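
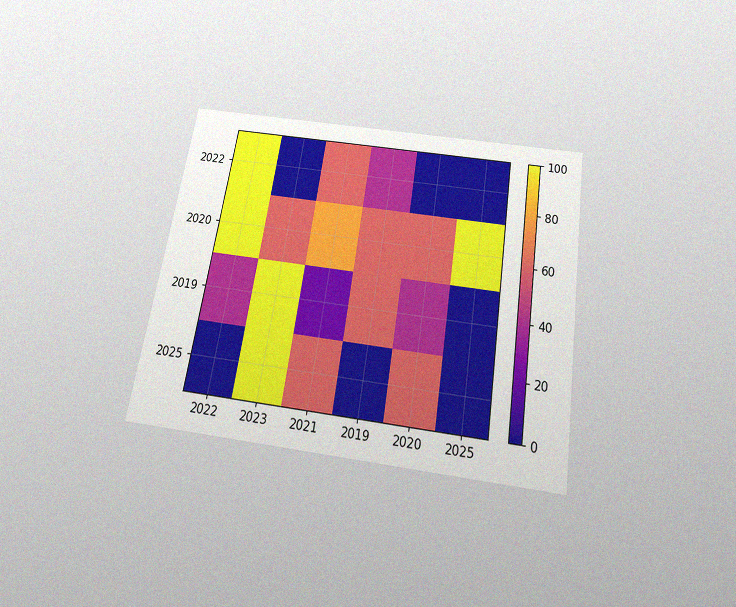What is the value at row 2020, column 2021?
The chart is tilted about 9° clockwise and viewed slightly from below, with some photo noise. Matching cell (2020, 2021) against the colorbar gives 80.

80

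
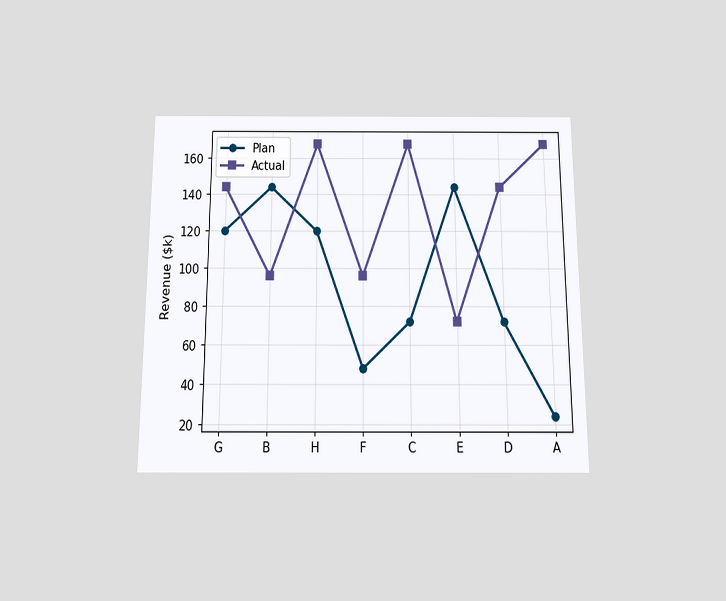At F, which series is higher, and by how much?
Actual, by $48k

The chart is viewed slightly from below. At F, Actual sits above the other line by $48k.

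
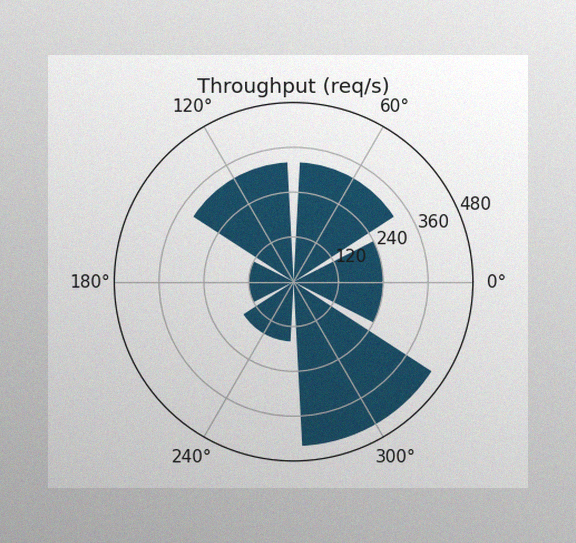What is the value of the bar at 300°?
The image has some photo noise and uneven lighting. The bar at 300° reaches 440req/s on the radial axis.

440req/s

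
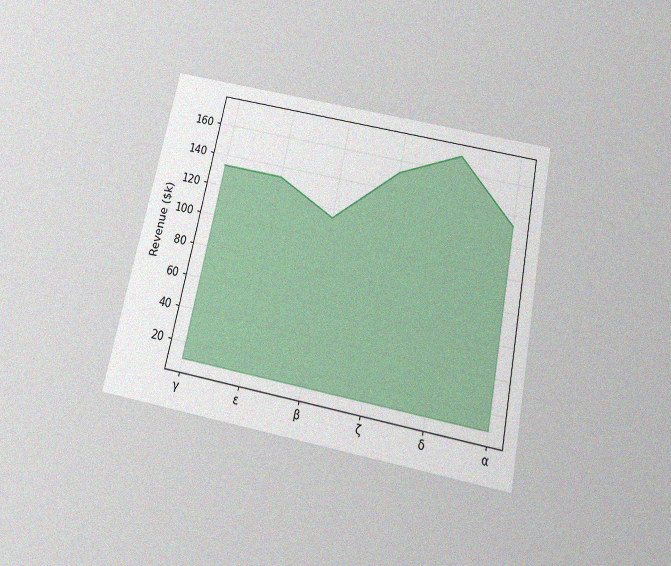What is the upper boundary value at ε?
$133k

The chart is tilted about 12° clockwise and viewed slightly from below, with some photo noise. At ε the upper boundary is at $133k.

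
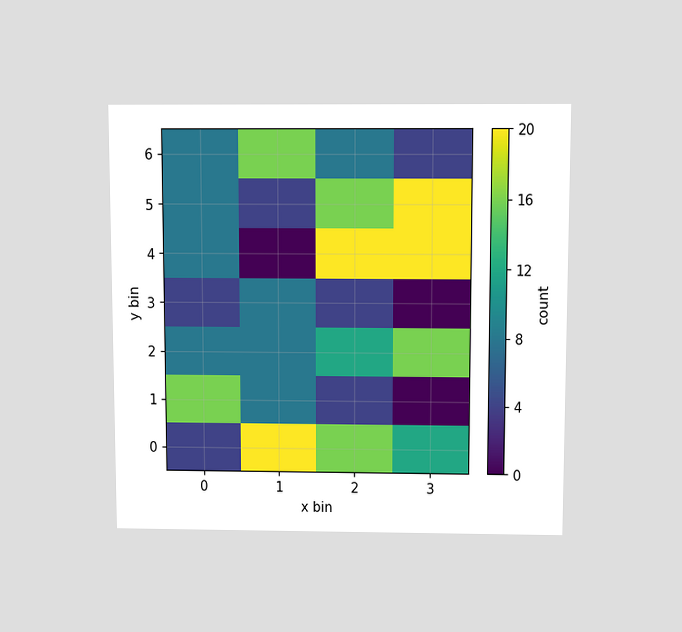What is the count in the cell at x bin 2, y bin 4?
The chart is viewed slightly from above. Matching the cell (2, 4) against the colorbar gives 20.

20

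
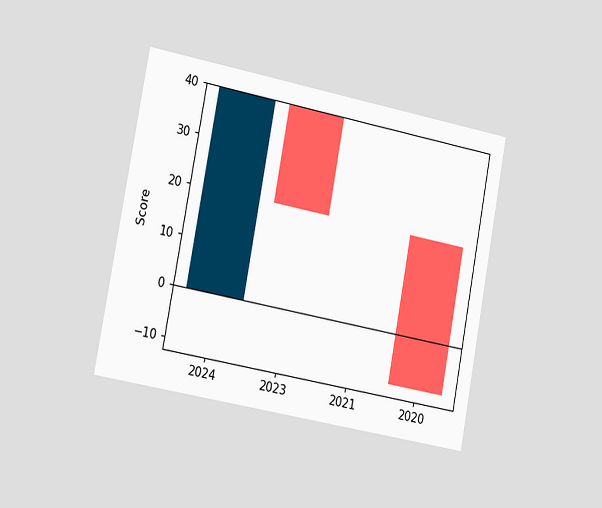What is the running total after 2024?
The chart is tilted about 11° clockwise and viewed slightly from the left. After 2024 the running total reaches 40.

40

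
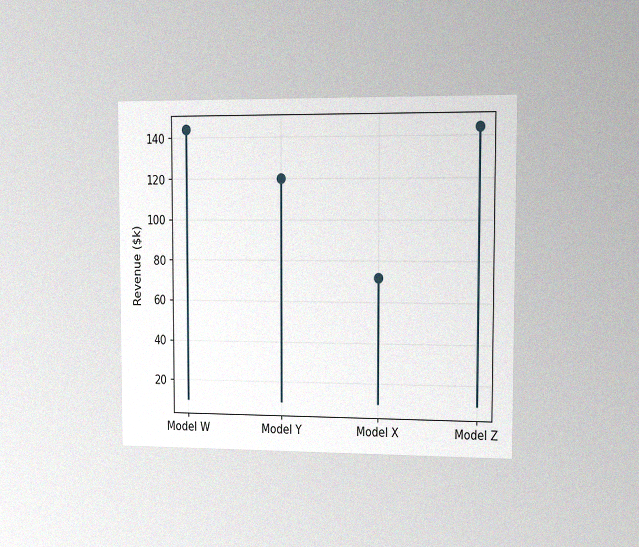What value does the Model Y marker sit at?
$120k

The chart is viewed slightly from the right, with some photo noise. The Model Y marker sits at $120k.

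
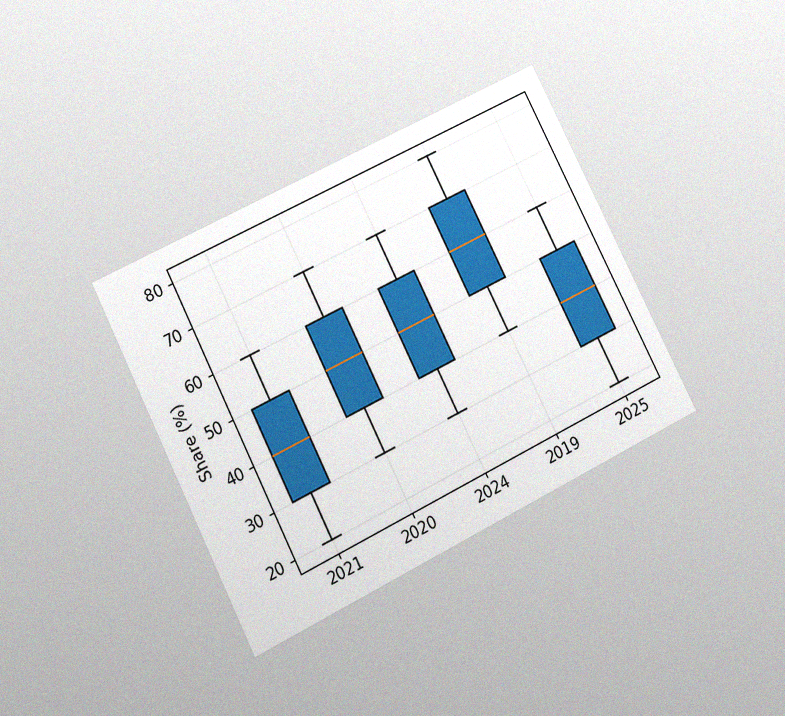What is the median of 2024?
The chart is tilted about 27° counter-clockwise and viewed at a slight angle, with some photo noise. The median line in the 2024 box sits at 50%.

50%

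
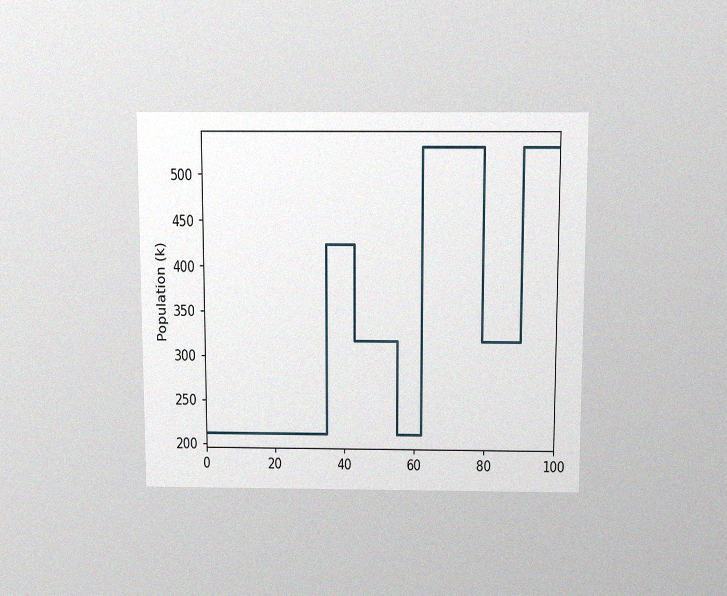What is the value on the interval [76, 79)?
The chart is viewed slightly from above, with some photo noise. On [76, 79) the step sits at 530k.

530k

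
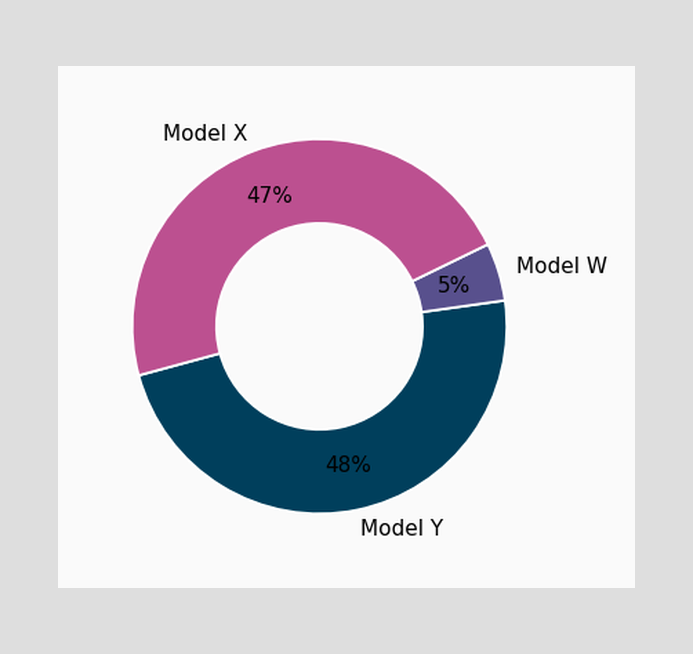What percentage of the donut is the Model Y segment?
48%

The Model Y segment takes up 48% of the ring.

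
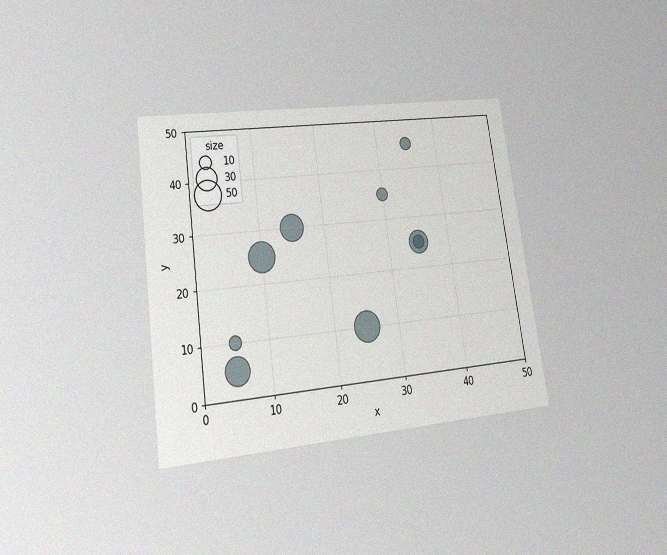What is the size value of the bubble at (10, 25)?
50

The chart is tilted about 8° counter-clockwise and viewed at a slight angle, with some photo noise. Matching the bubble at (10, 25) against the size legend gives 50.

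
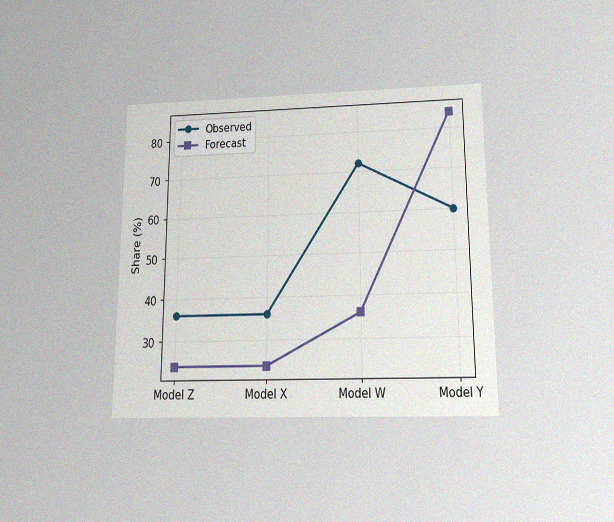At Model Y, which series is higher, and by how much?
Forecast, by 24%

The chart is viewed slightly from below, with some photo noise. At Model Y, Forecast sits above the other line by 24%.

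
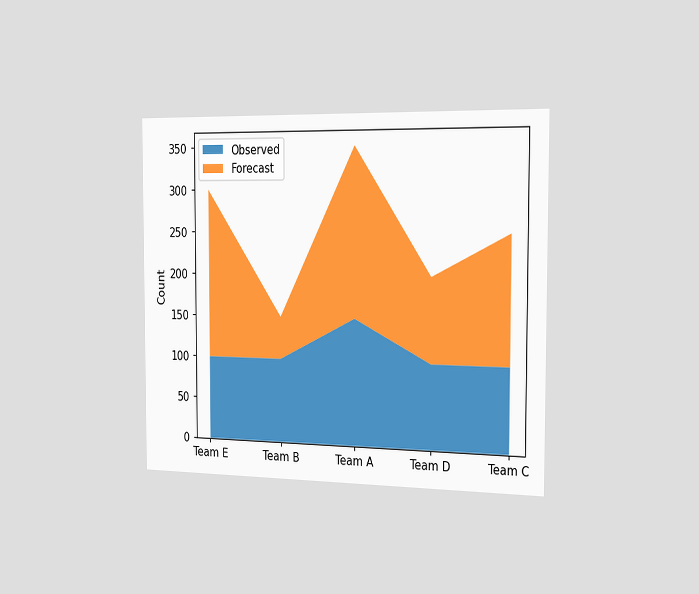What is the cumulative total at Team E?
300

The chart is viewed slightly from the right. The stacked total at Team E reaches 300.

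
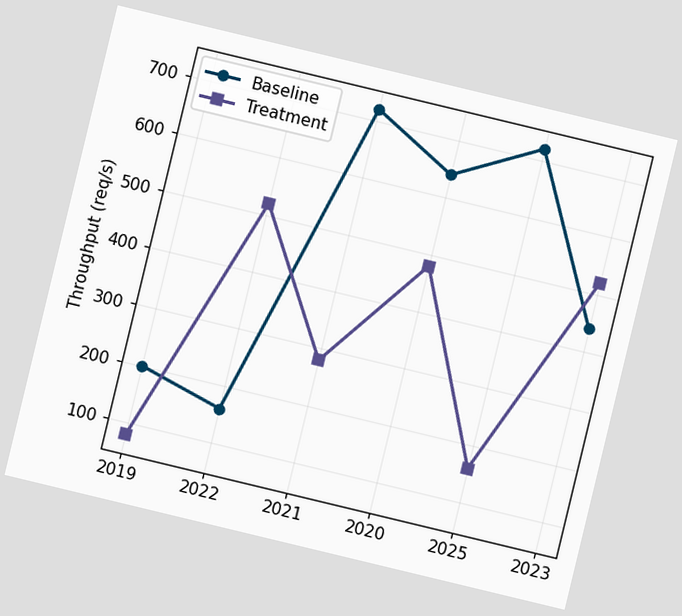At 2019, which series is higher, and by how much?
The chart is tilted about 14° clockwise. At 2019, Baseline sits above the other line by 120req/s.

Baseline, by 120req/s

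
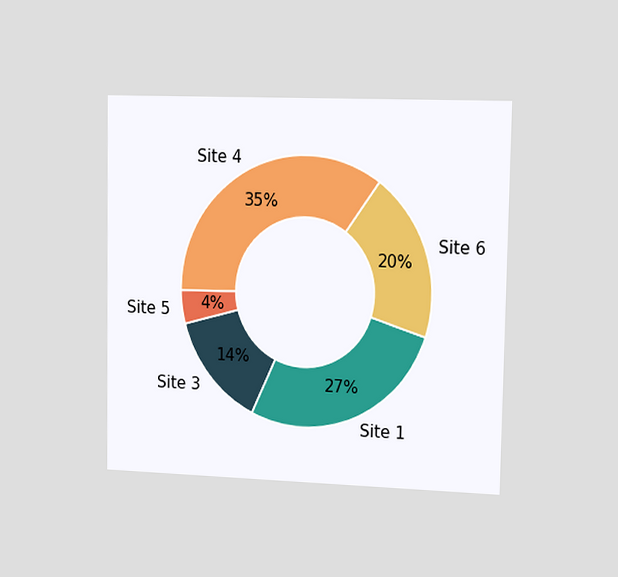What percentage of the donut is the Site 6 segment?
The chart is viewed slightly from the right. The Site 6 segment takes up 20% of the ring.

20%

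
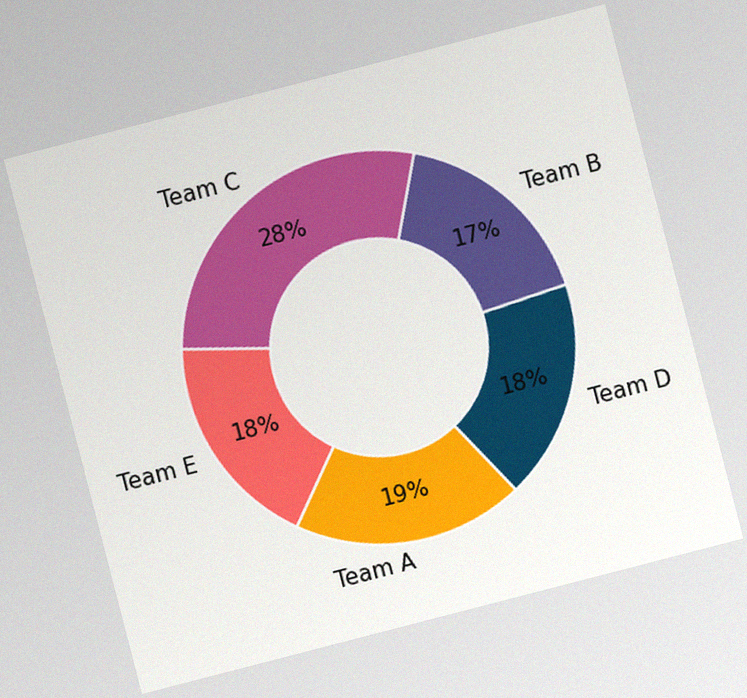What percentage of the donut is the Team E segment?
18%

The chart is tilted about 15° counter-clockwise, with some photo noise. The Team E segment takes up 18% of the ring.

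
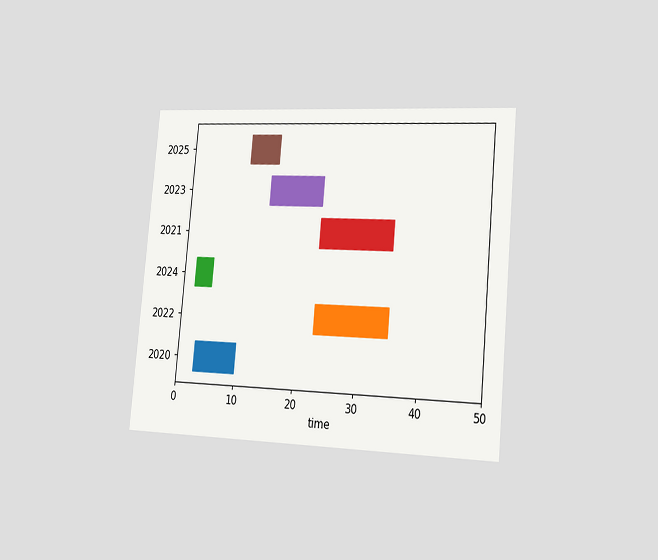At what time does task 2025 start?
The chart is tilted about 5° clockwise and viewed slightly from the right. The 2025 bar begins at t=10.

10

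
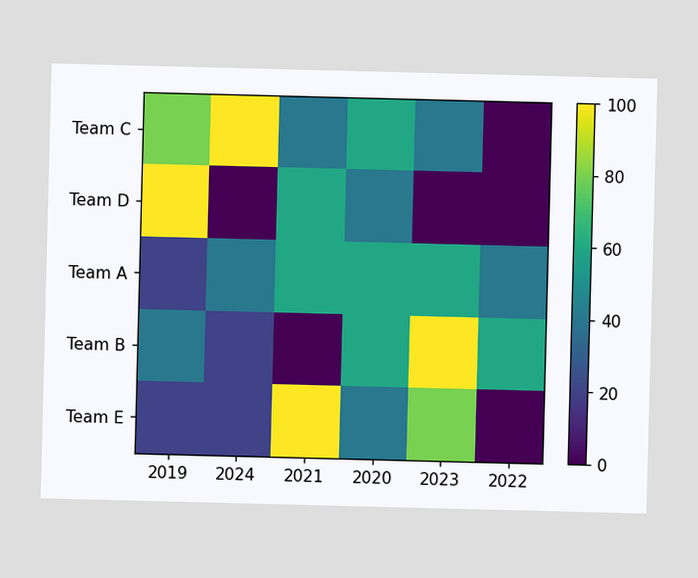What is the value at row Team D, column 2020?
Matching cell (Team D, 2020) against the colorbar gives 40.

40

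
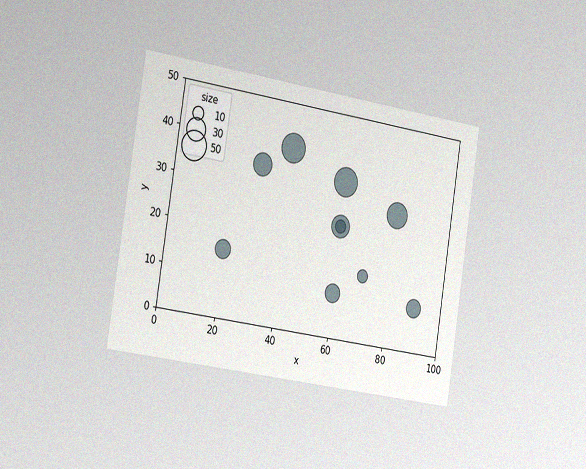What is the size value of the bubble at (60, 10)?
20

The chart is tilted about 9° clockwise and viewed slightly from the left, with some photo noise. Matching the bubble at (60, 10) against the size legend gives 20.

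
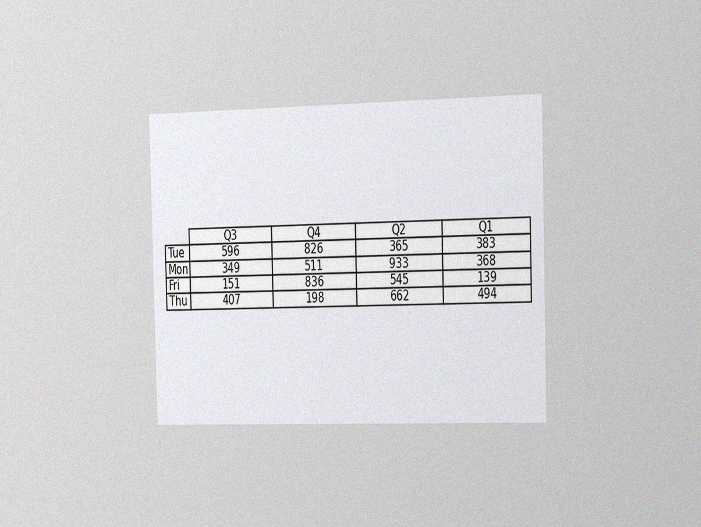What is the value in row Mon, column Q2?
933

The chart is viewed slightly from the right, with some photo noise. The (Mon, Q2) cell reads 933.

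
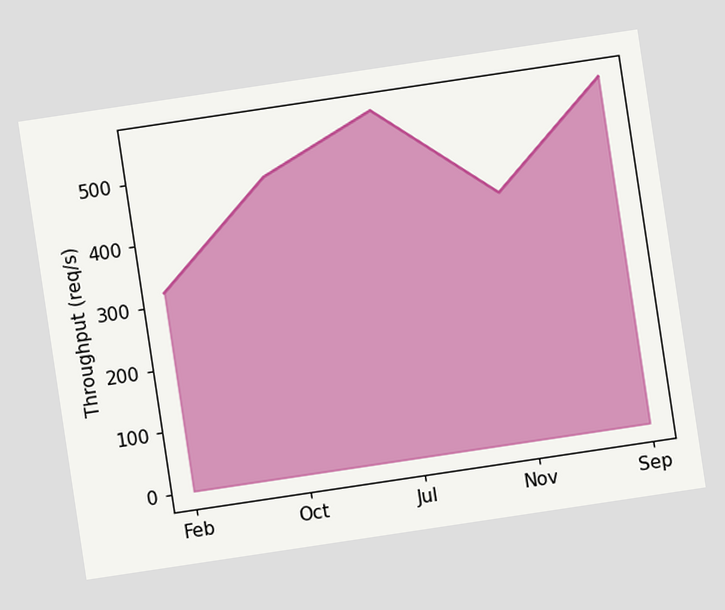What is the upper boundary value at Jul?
560req/s

The chart is tilted about 8° counter-clockwise. At Jul the upper boundary is at 560req/s.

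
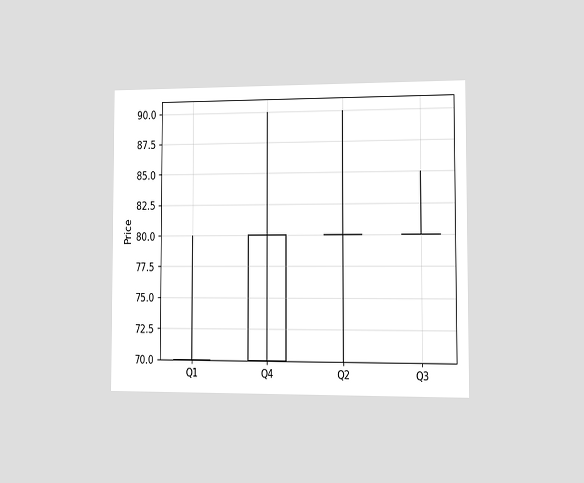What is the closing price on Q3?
80

The chart is viewed slightly from the right. The Q3 candle closes at 80.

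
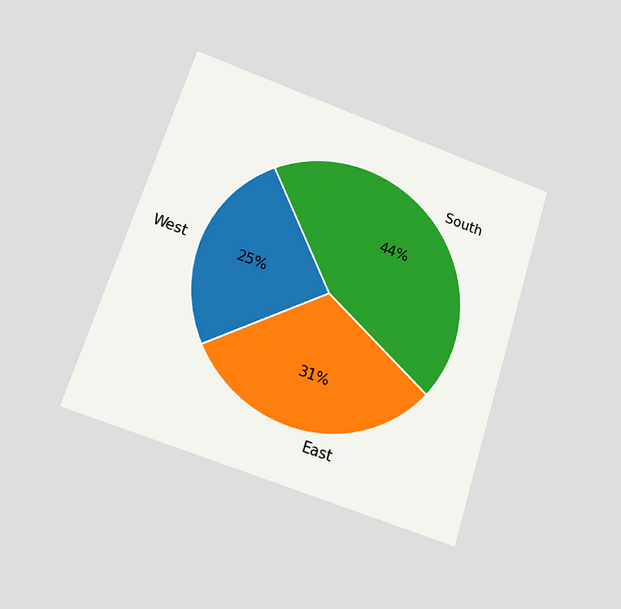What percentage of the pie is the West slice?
The chart is tilted about 18° clockwise and viewed at a slight angle. The West slice takes up 25% of the pie.

25%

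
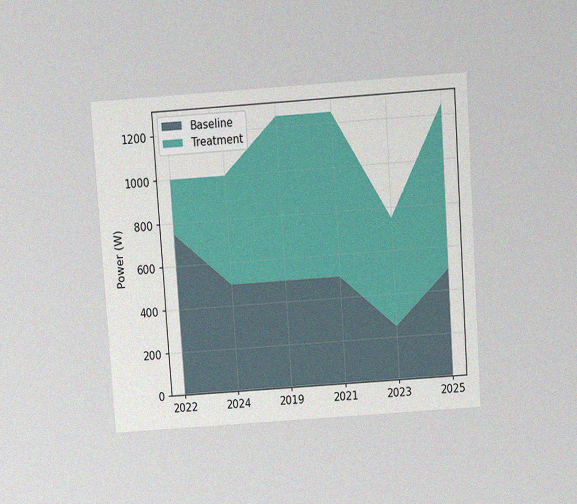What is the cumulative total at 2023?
The chart is tilted about 4° counter-clockwise and viewed slightly from above, with some photo noise. The stacked total at 2023 reaches 750W.

750W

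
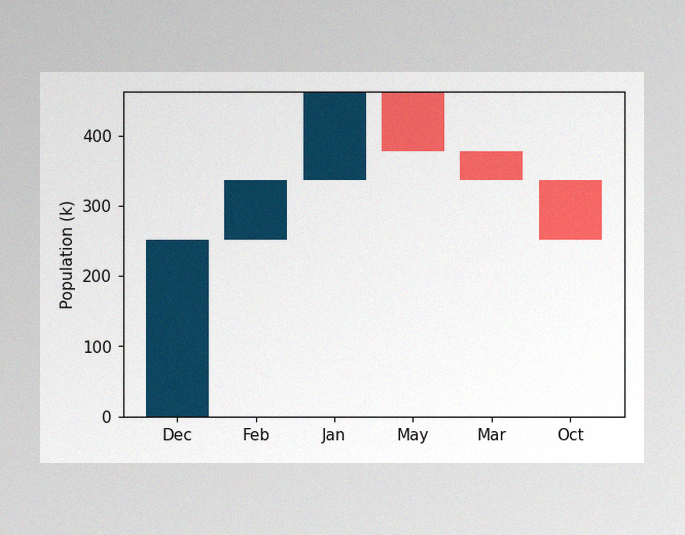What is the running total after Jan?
The image has some photo noise and uneven lighting. After Jan the running total reaches 462k.

462k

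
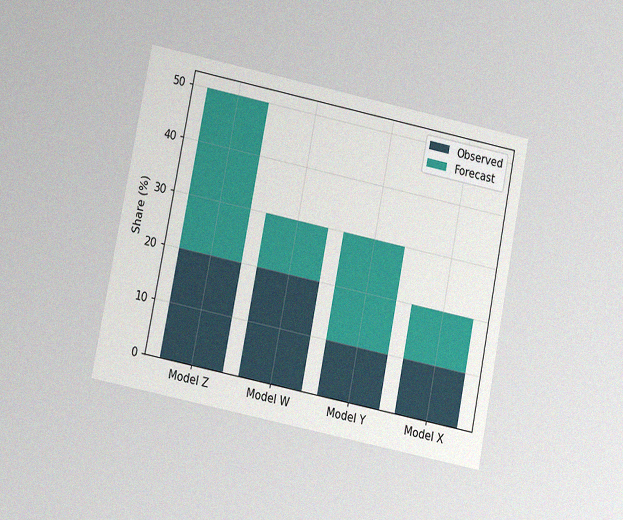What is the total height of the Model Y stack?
30%

The chart is tilted about 11° clockwise and viewed at a slight angle, with some photo noise. The Model Y stack's top reaches 30% on the y-axis.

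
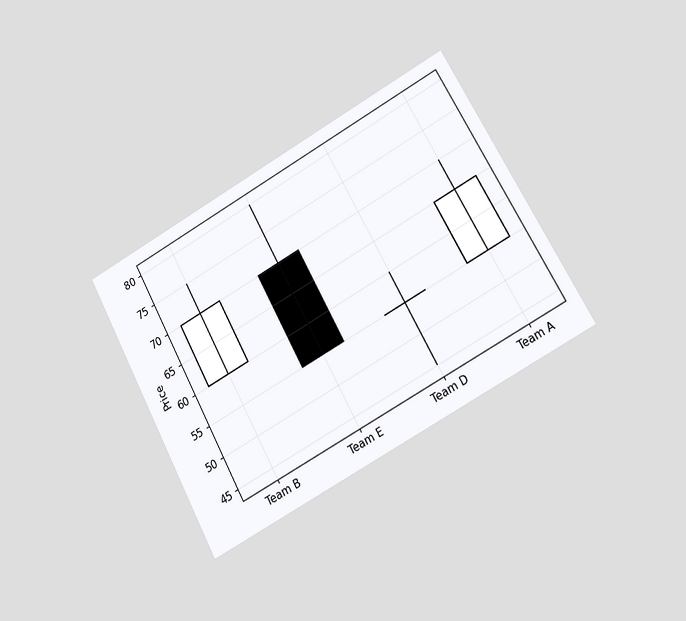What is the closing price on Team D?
55

The chart is tilted about 29° counter-clockwise and viewed at a slight angle. The Team D candle closes at 55.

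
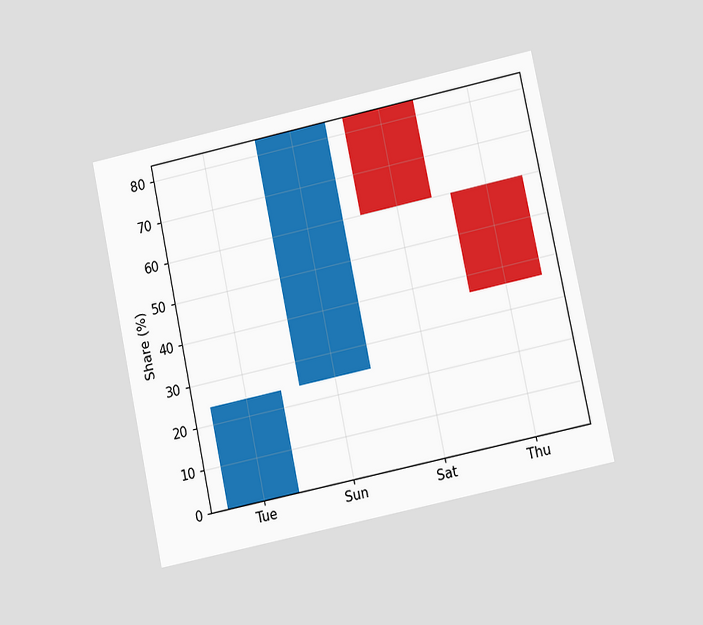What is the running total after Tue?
The chart is tilted about 12° counter-clockwise and viewed at a slight angle. After Tue the running total reaches 24%.

24%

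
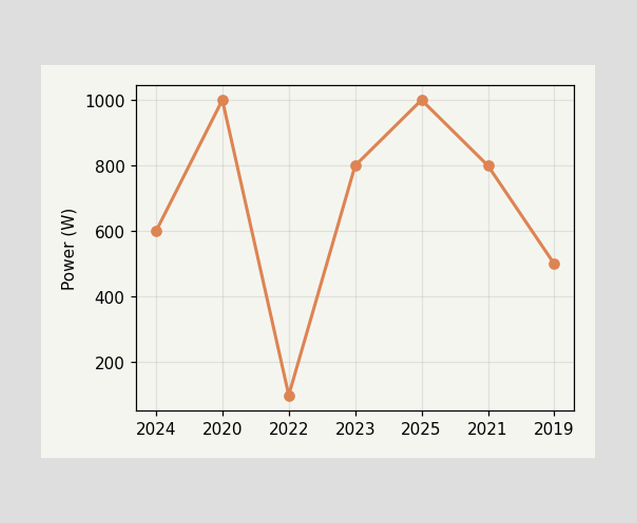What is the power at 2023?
800W

At 2023, the line is at 800W.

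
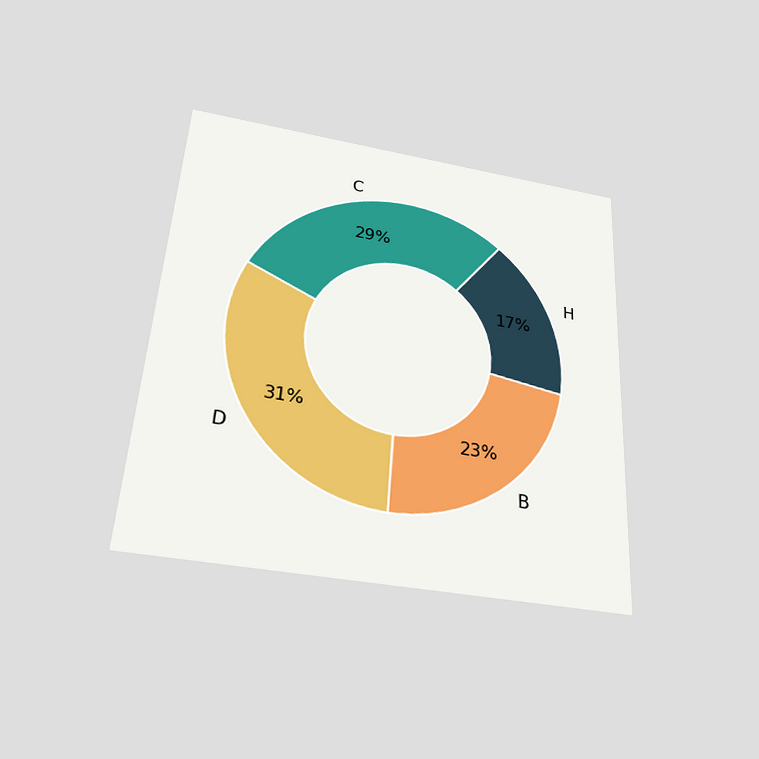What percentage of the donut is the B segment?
The chart is tilted about 3° clockwise and viewed slightly from below. The B segment takes up 23% of the ring.

23%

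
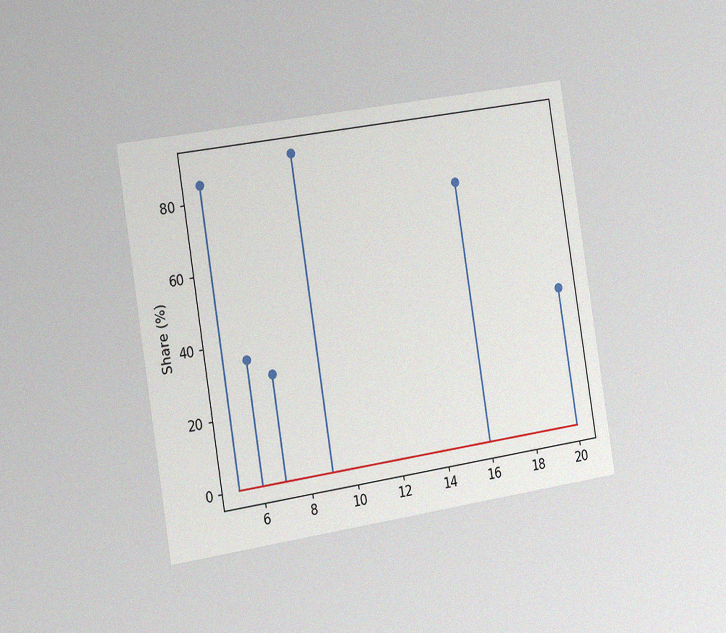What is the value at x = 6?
35%

The chart is tilted about 9° counter-clockwise and viewed slightly from the left, with some photo noise. The stem at x=6 reaches 35%.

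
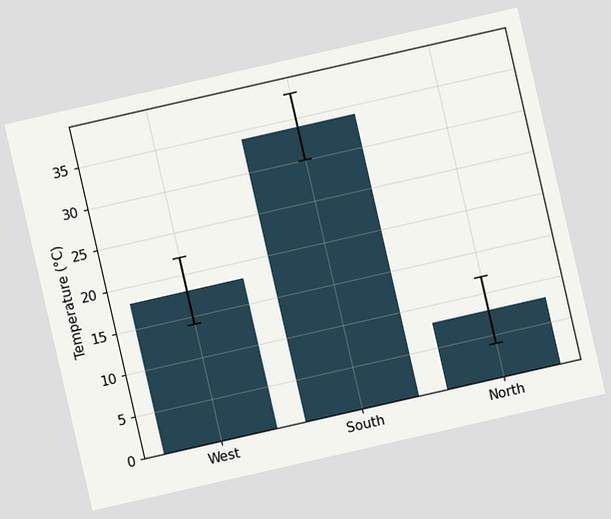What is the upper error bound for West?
22°C

The chart is tilted about 13° counter-clockwise. The West bar's upper whisker reaches 22°C.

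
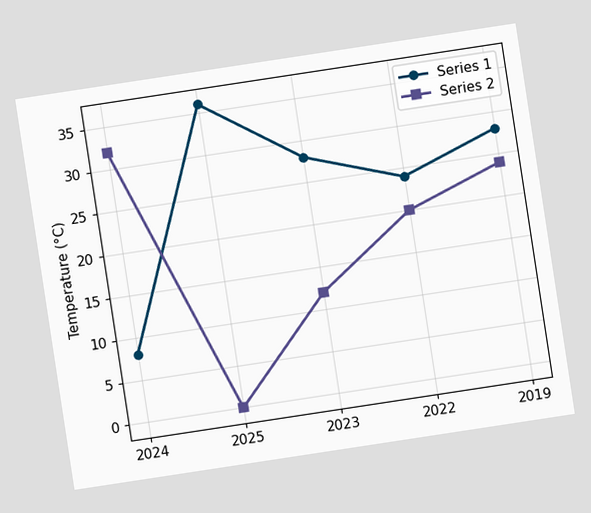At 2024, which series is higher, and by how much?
Series 2, by 24°C

The chart is tilted about 9° counter-clockwise. At 2024, Series 2 sits above the other line by 24°C.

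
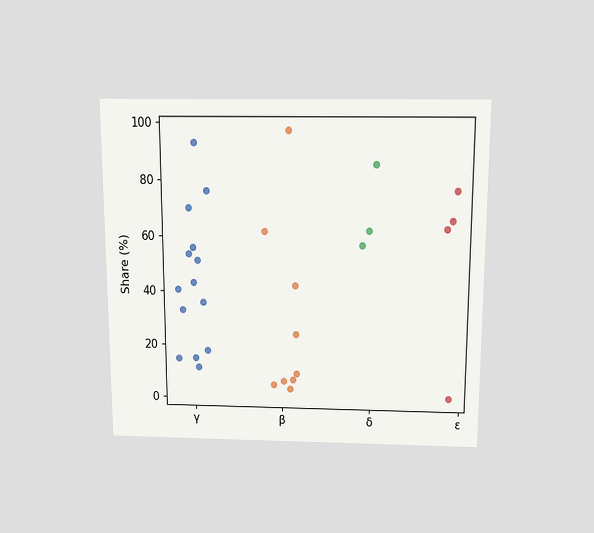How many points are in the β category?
The chart is viewed slightly from above. Counting the markers in the β column gives 9.

9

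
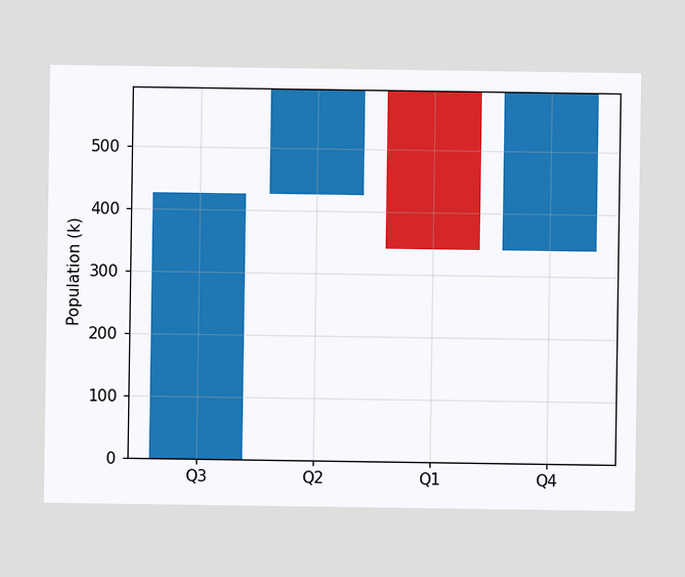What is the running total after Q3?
425k

After Q3 the running total reaches 425k.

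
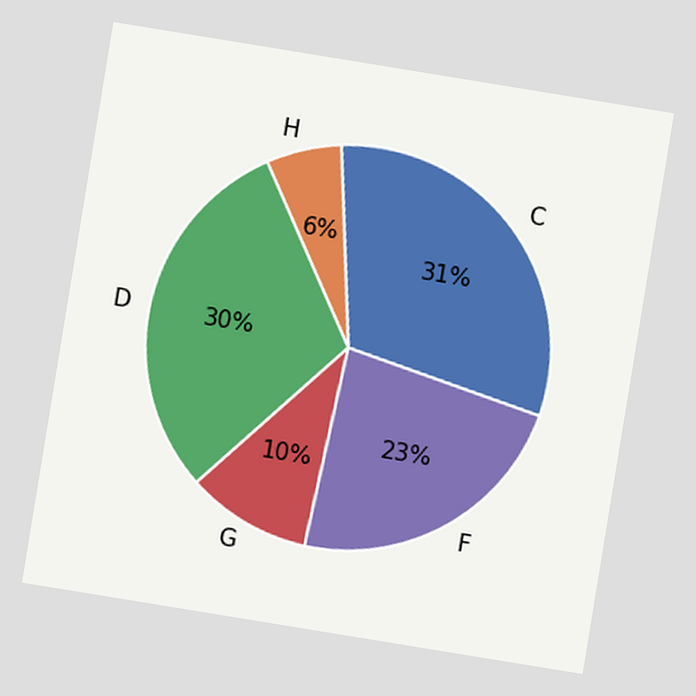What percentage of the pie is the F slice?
23%

The chart is tilted about 9° clockwise. The F slice takes up 23% of the pie.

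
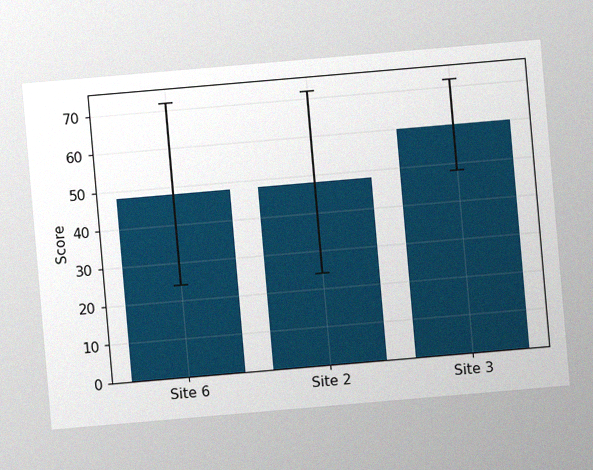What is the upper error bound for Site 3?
The chart is tilted about 5° counter-clockwise, with some photo noise. The Site 3 bar's upper whisker reaches 72.

72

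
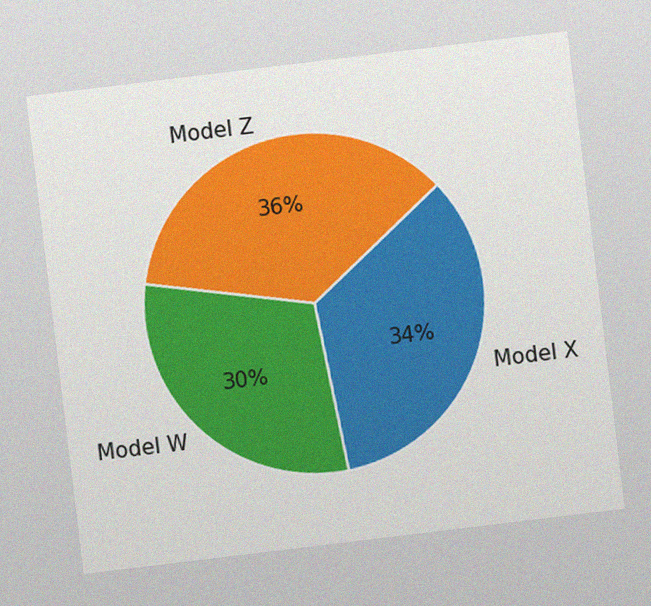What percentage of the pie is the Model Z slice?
36%

The chart is tilted about 7° counter-clockwise, with some photo noise. The Model Z slice takes up 36% of the pie.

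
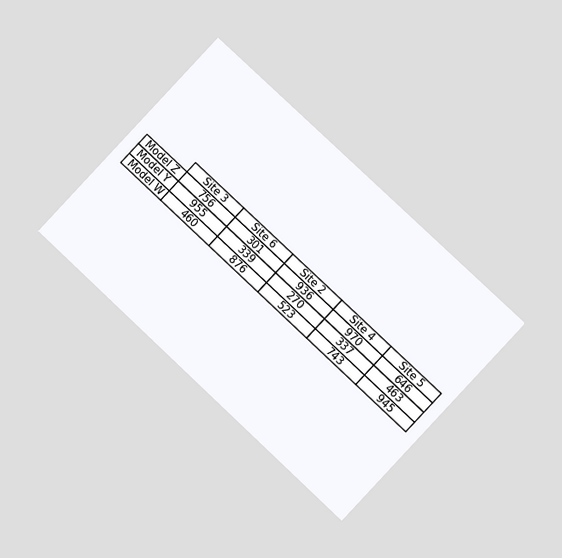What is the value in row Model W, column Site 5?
945

The chart is tilted about 43° clockwise and viewed at a slight angle. The (Model W, Site 5) cell reads 945.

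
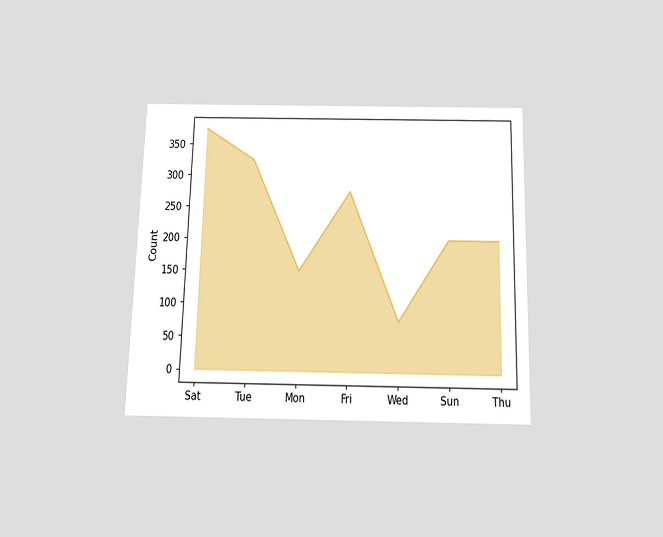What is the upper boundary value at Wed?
75

The chart is viewed slightly from below. At Wed the upper boundary is at 75.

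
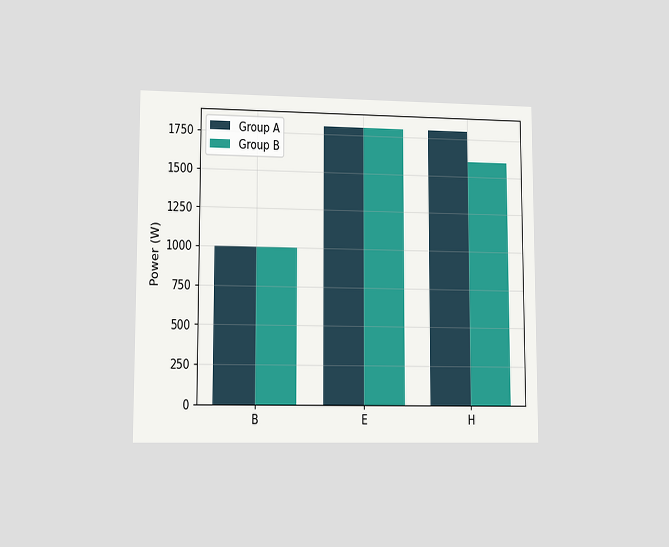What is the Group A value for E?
The chart is viewed at a slight angle. The Group A bar at E reaches 1800W on the y-axis.

1800W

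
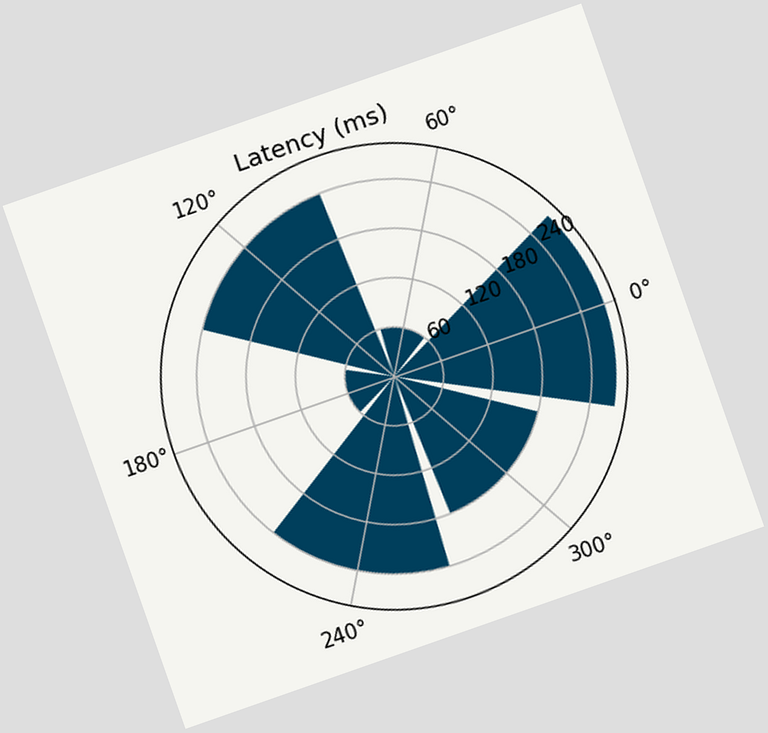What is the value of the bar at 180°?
60ms

The chart is tilted about 19° counter-clockwise. The bar at 180° reaches 60ms on the radial axis.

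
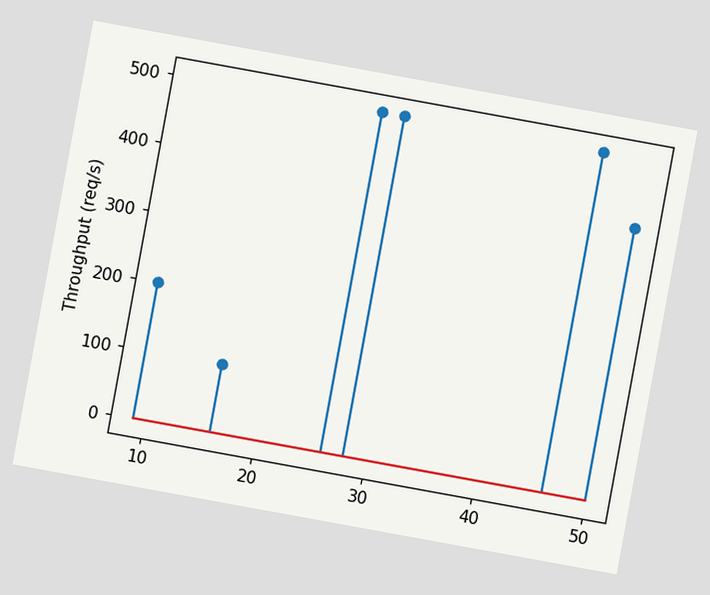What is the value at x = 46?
500req/s

The chart is tilted about 10° clockwise. The stem at x=46 reaches 500req/s.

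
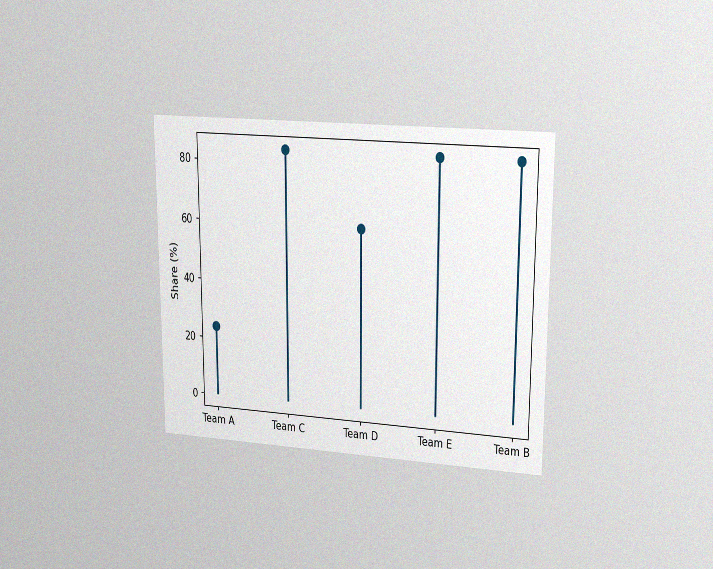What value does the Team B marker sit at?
84%

The chart is viewed at a slight angle, with some photo noise. The Team B marker sits at 84%.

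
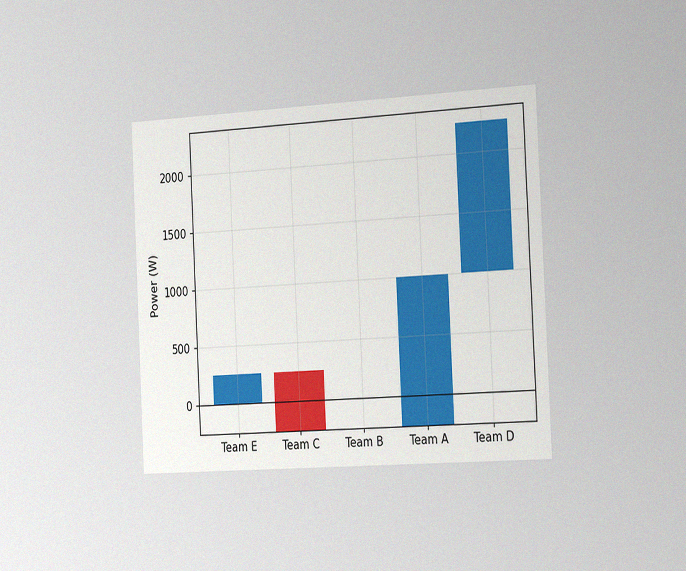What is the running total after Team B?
-250W

The chart is tilted about 3° counter-clockwise and viewed slightly from the right, with some photo noise. After Team B the running total reaches -250W.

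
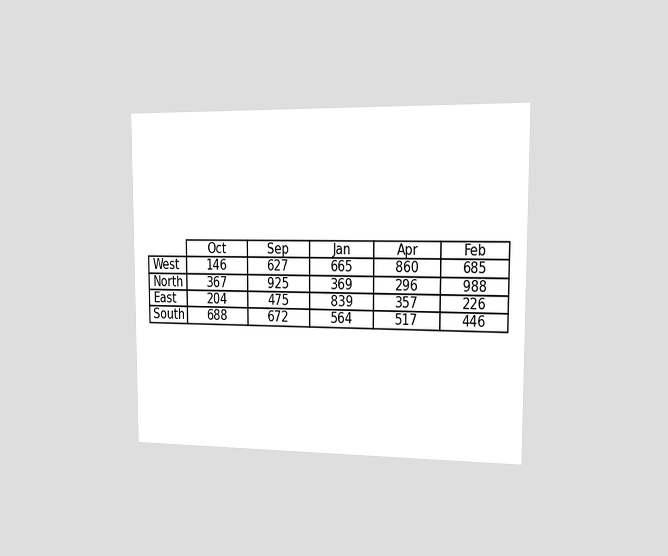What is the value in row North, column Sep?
The chart is viewed slightly from the right. The (North, Sep) cell reads 925.

925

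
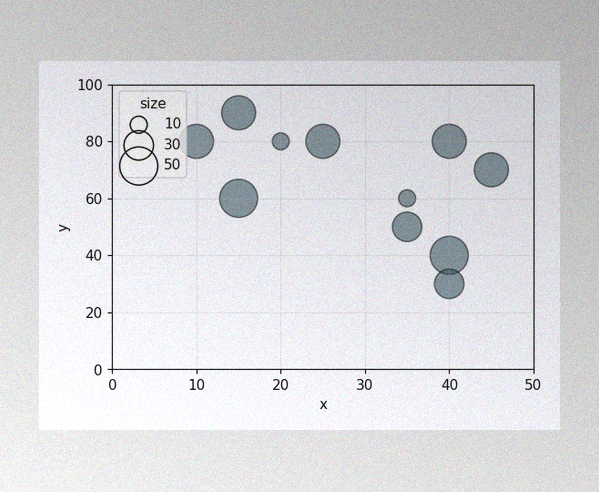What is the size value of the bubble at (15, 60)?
The image has some photo noise and uneven lighting. Matching the bubble at (15, 60) against the size legend gives 50.

50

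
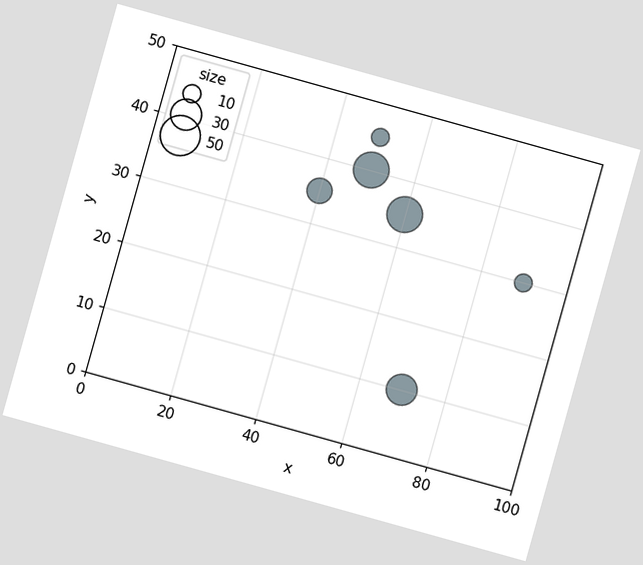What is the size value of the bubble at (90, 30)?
The chart is tilted about 16° clockwise. Matching the bubble at (90, 30) against the size legend gives 10.

10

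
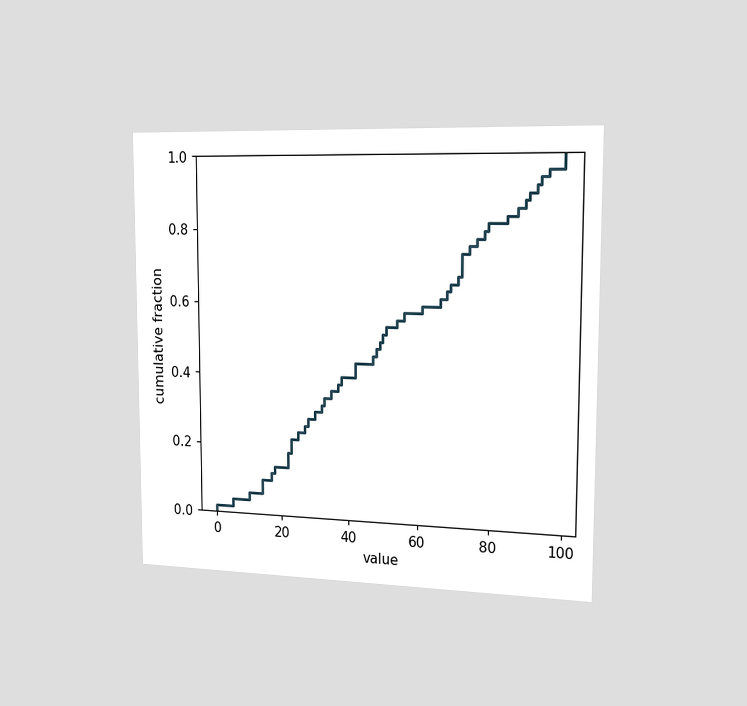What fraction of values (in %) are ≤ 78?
The chart is viewed slightly from the right. At x=78 the ECDF step is at 80%.

80%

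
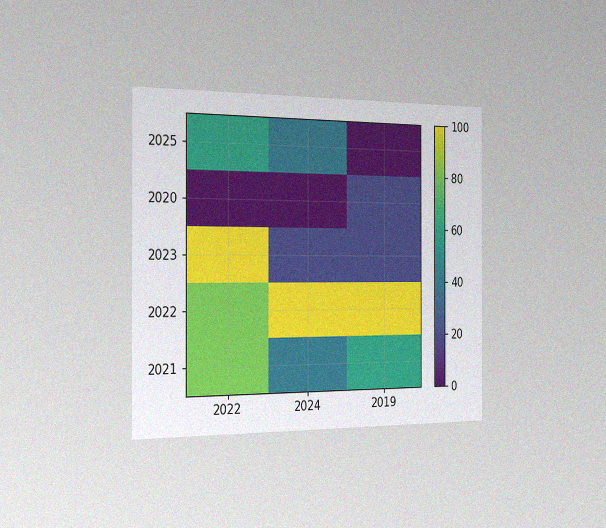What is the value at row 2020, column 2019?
20

The chart is viewed slightly from the left, with some photo noise. Matching cell (2020, 2019) against the colorbar gives 20.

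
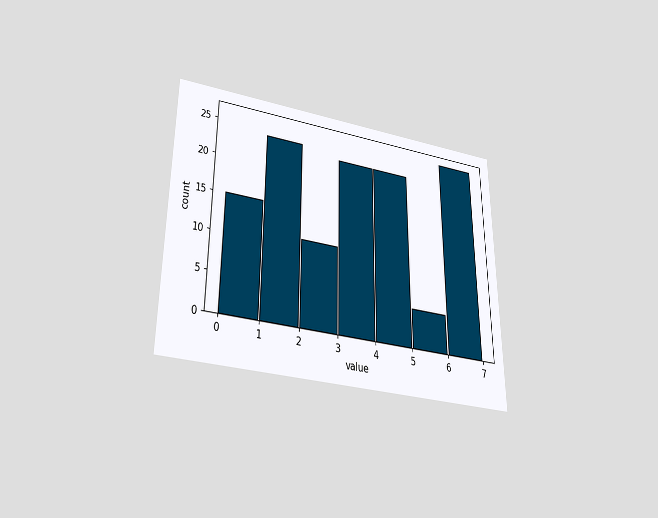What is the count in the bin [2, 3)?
11

The chart is viewed slightly from below. The [2, 3) bin has height 11.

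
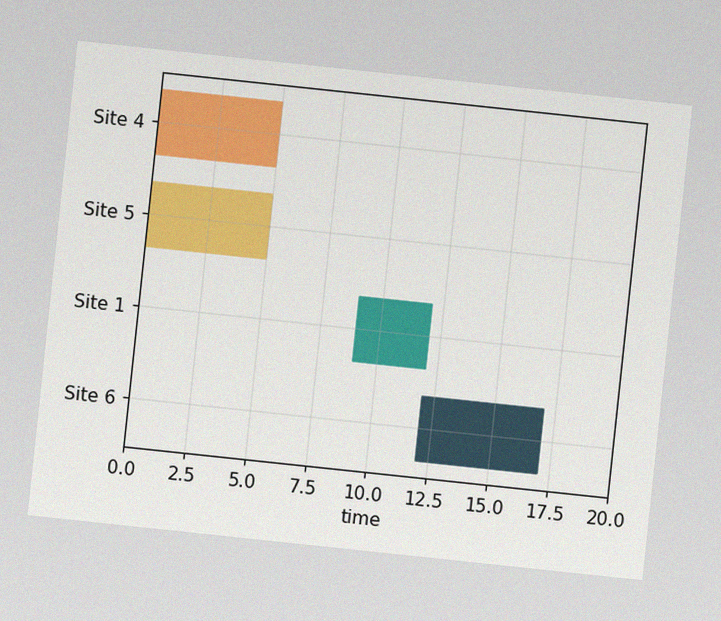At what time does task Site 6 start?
12

The chart is tilted about 6° clockwise, with some photo noise. The Site 6 bar begins at t=12.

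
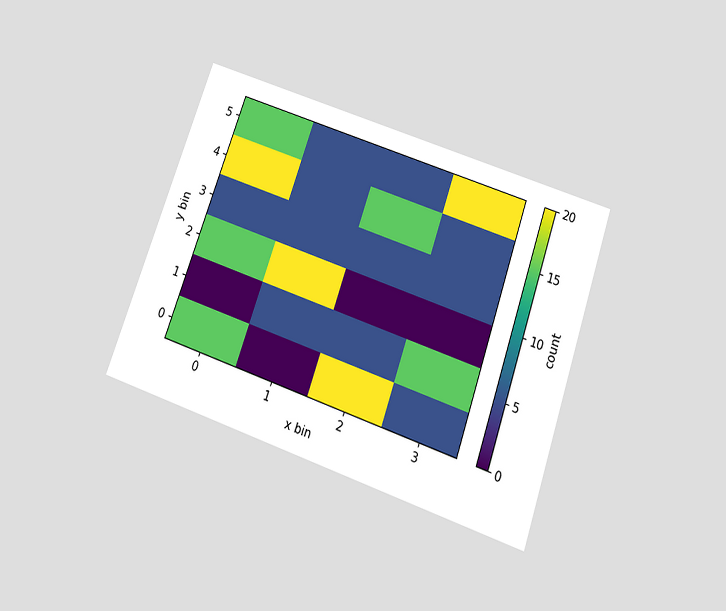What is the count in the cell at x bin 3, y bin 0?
5

The chart is tilted about 19° clockwise and viewed slightly from below. Matching the cell (3, 0) against the colorbar gives 5.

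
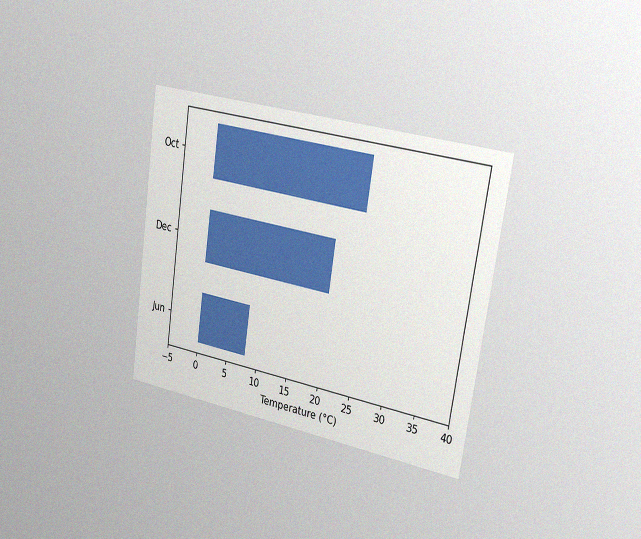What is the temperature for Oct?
24°C

The chart is tilted about 8° clockwise and viewed slightly from the right, with some photo noise. Reading along the chart's x-axis, the Oct bar reaches 24°C.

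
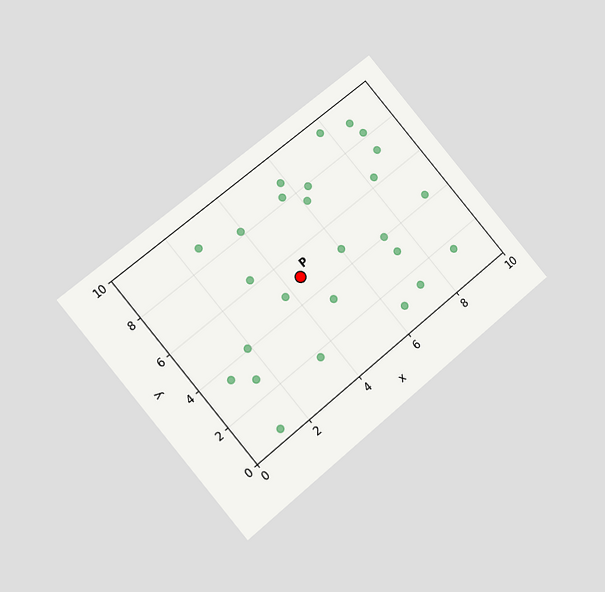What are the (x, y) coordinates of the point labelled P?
The chart is tilted about 40° counter-clockwise and viewed at a slight angle. Following the gridlines from P to each axis, P sits at (4.5, 5).

(4.5, 5)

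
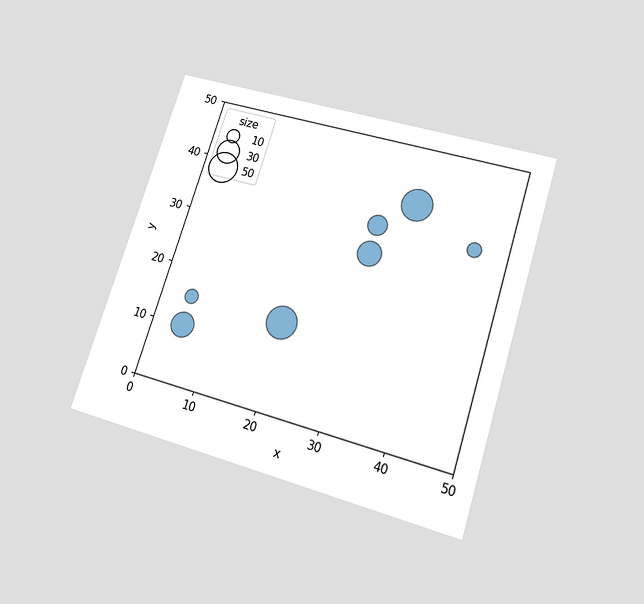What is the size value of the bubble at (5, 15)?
10

The chart is tilted about 18° clockwise and viewed slightly from below. Matching the bubble at (5, 15) against the size legend gives 10.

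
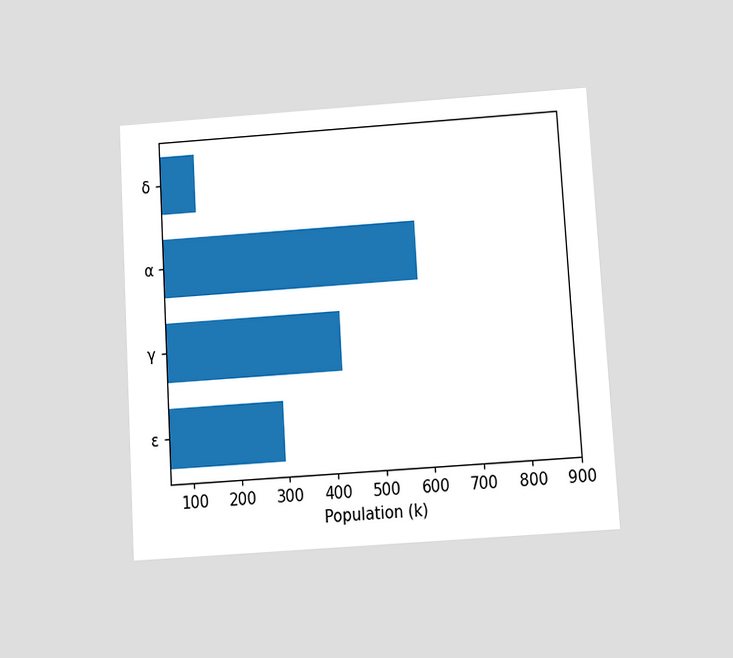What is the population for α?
588k

The chart is tilted about 3° counter-clockwise and viewed slightly from below. Reading along the chart's x-axis, the α bar reaches 588k.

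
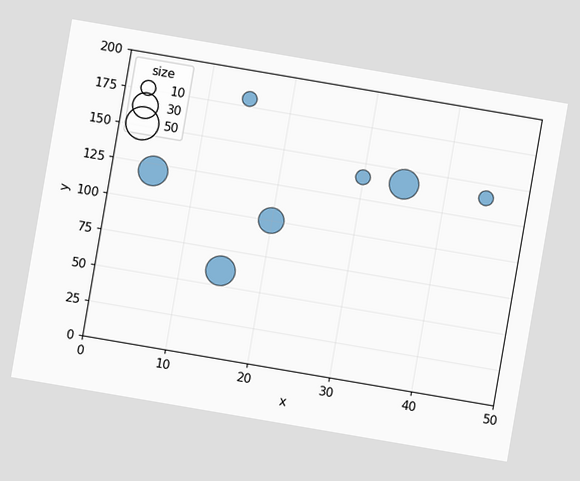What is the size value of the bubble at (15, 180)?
The chart is tilted about 10° clockwise. Matching the bubble at (15, 180) against the size legend gives 10.

10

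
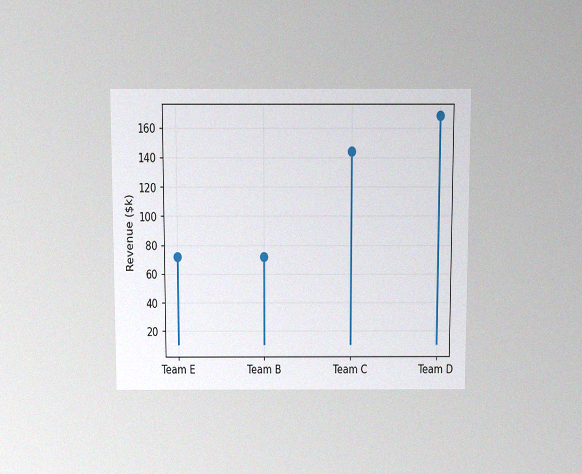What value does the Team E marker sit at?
$72k

The chart is viewed slightly from above, with some photo noise. The Team E marker sits at $72k.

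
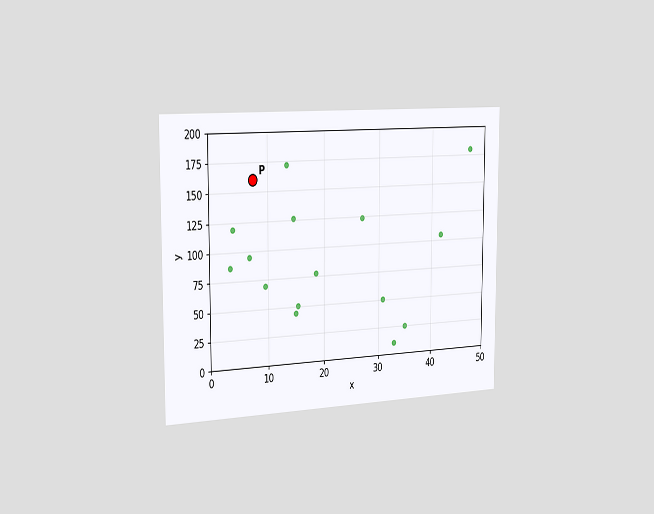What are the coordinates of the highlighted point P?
The chart is viewed slightly from the left. Following the gridlines from P to each axis, P sits at (7.5, 160).

(7.5, 160)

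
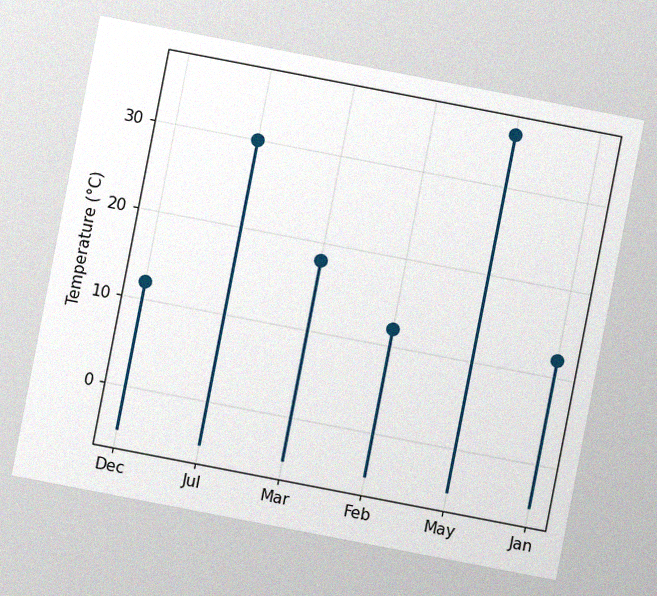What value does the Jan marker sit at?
12°C

The chart is tilted about 11° clockwise, with some photo noise. The Jan marker sits at 12°C.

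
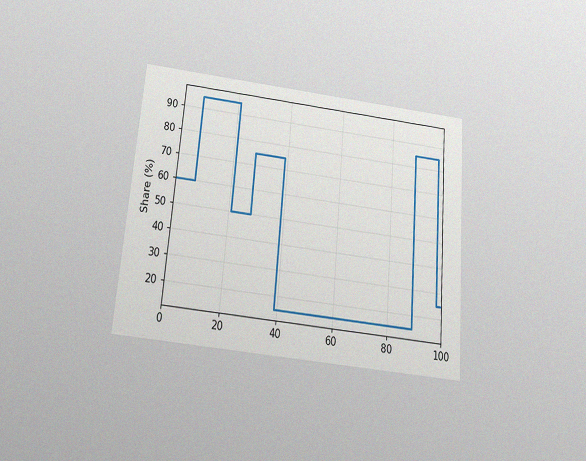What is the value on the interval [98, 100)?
The chart is tilted about 5° clockwise and viewed slightly from below, with some photo noise. On [98, 100) the step sits at 25%.

25%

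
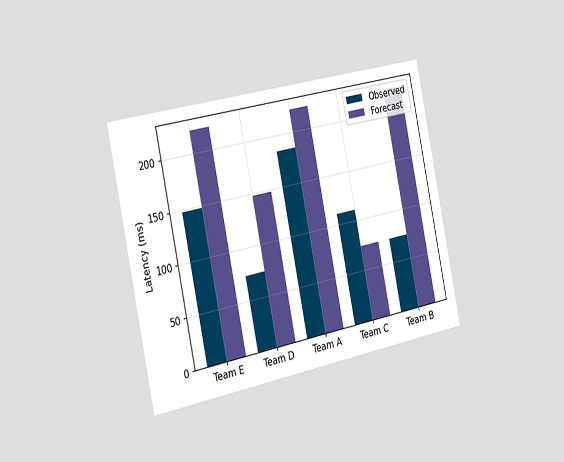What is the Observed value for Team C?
The chart is tilted about 12° counter-clockwise and viewed slightly from the left. The Observed bar at Team C reaches 111ms on the y-axis.

111ms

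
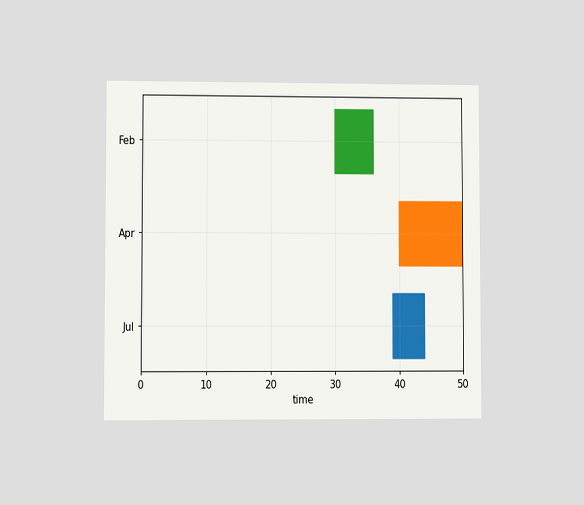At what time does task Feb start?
The chart is viewed at a slight angle. The Feb bar begins at t=30.

30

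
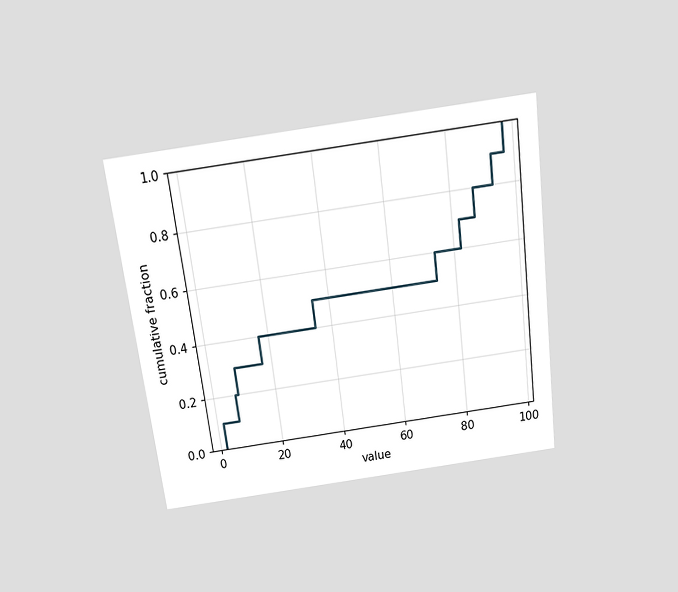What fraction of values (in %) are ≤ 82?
70%

The chart is tilted about 7° counter-clockwise and viewed slightly from above. At x=82 the ECDF step is at 70%.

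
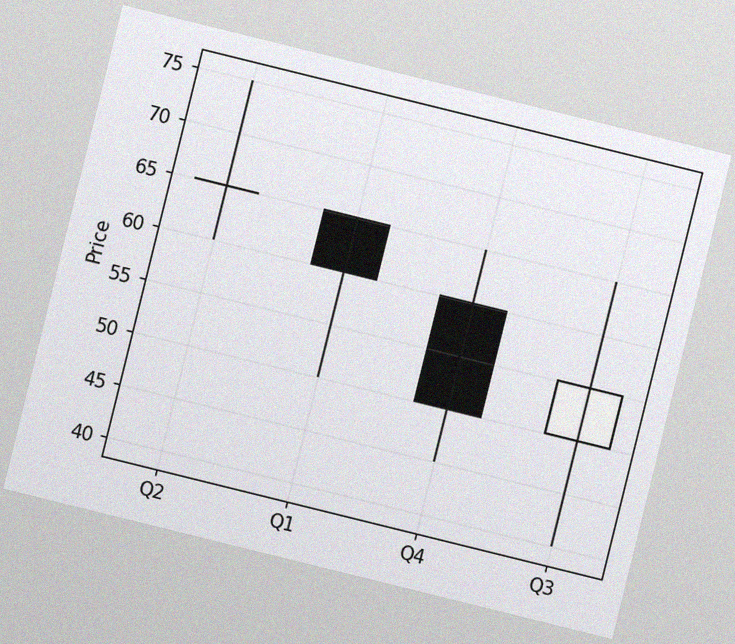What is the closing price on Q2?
65

The chart is tilted about 14° clockwise, with some photo noise. The Q2 candle closes at 65.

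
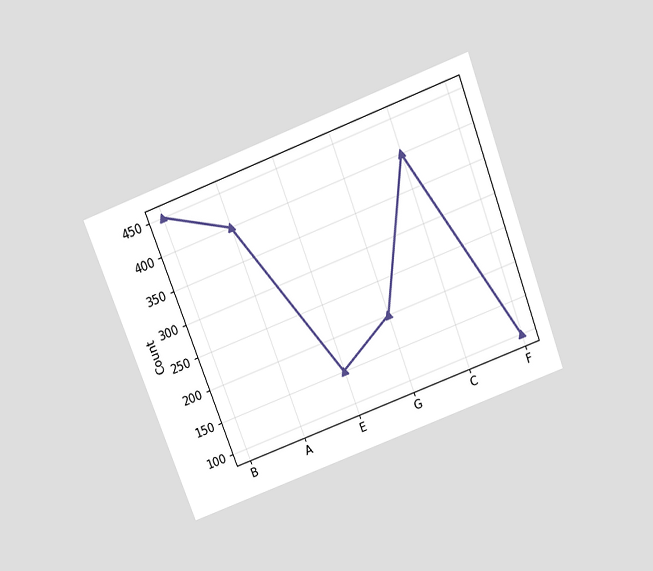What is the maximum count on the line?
The chart is tilted about 21° counter-clockwise and viewed slightly from above. The highest point is at B, and reading across to the y-axis gives 450.

450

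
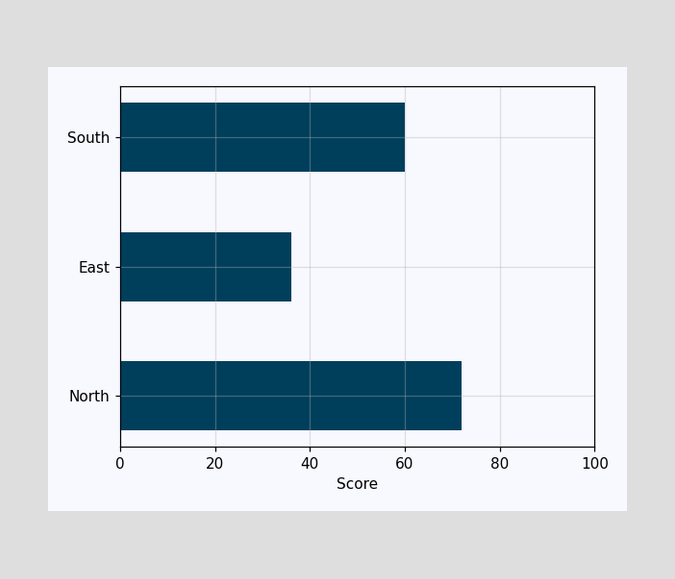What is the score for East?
36

Reading along the chart's x-axis, the East bar reaches 36.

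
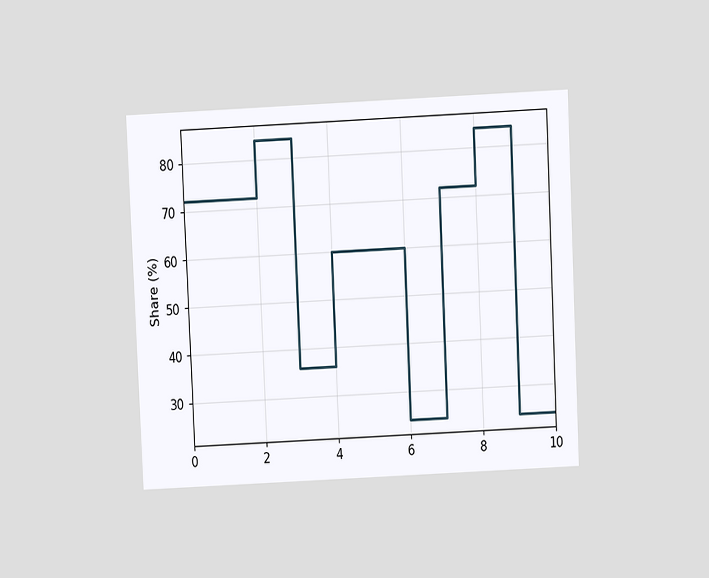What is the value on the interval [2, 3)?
The chart is tilted about 3° counter-clockwise and viewed slightly from above. On [2, 3) the step sits at 84%.

84%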